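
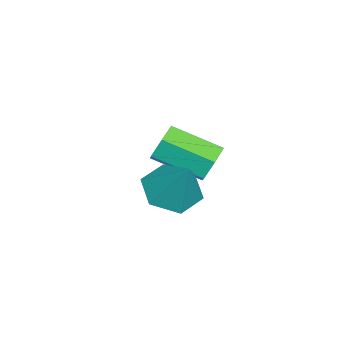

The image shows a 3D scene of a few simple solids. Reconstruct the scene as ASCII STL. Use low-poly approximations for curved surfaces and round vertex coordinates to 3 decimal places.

solid 
facet normal -0.431 -0.383 -0.817
outer loop
vertex 0.994 -1.345 -0.44
vertex 0.25 -1.768 0.151
vertex 0.127 -0.809 -0.234
endloop
endfacet
facet normal 0.503 0.857 -0.111
outer loop
vertex 0.994 -1.345 -0.44
vertex 0.127 -0.809 -0.234
vertex 1.01 -1.092 1.589
endloop
endfacet
facet normal -0.432 -0.383 -0.816
outer loop
vertex 0.127 -0.809 -0.234
vertex 0.25 -1.768 0.151
vertex -0.617 -1.231 0.358
endloop
endfacet
facet normal -0.292 0.913 0.283
outer loop
vertex 0.127 -0.809 -0.234
vertex -0.617 -1.231 0.358
vertex 1.01 -1.092 1.589
endloop
endfacet
facet normal -0.432 -0.383 -0.816
outer loop
vertex -0.617 -1.231 0.358
vertex 0.25 -1.768 0.151
vertex -0.494 -2.19 0.743
endloop
endfacet
facet normal -0.600 0.231 0.766
outer loop
vertex -0.617 -1.231 0.358
vertex -0.494 -2.19 0.743
vertex 1.01 -1.092 1.589
endloop
endfacet
facet normal -0.431 -0.384 -0.816
outer loop
vertex -0.494 -2.19 0.743
vertex 0.25 -1.768 0.151
vertex 0.373 -2.726 0.537
endloop
endfacet
facet normal -0.110 -0.507 0.855
outer loop
vertex -0.494 -2.19 0.743
vertex 0.373 -2.726 0.537
vertex 1.01 -1.092 1.589
endloop
endfacet
facet normal -0.431 -0.384 -0.816
outer loop
vertex 0.373 -2.726 0.537
vertex 0.25 -1.768 0.151
vertex 1.117 -2.304 -0.055
endloop
endfacet
facet normal 0.686 -0.564 0.460
outer loop
vertex 0.373 -2.726 0.537
vertex 1.117 -2.304 -0.055
vertex 1.01 -1.092 1.589
endloop
endfacet
facet normal -0.431 -0.383 -0.817
outer loop
vertex 1.117 -2.304 -0.055
vertex 0.25 -1.768 0.151
vertex 0.994 -1.345 -0.44
endloop
endfacet
facet normal 0.993 0.118 -0.023
outer loop
vertex 1.117 -2.304 -0.055
vertex 0.994 -1.345 -0.44
vertex 1.01 -1.092 1.589
endloop
endfacet
facet normal 0.071 0.914 -0.400
outer loop
vertex -2.667 -0.943 -0.328
vertex -3.292 -1.108 -0.815
vertex -3.423 -0.779 -0.087
endloop
endfacet
facet normal 0.353 0.352 0.867
outer loop
vertex -2.667 -0.943 -0.328
vertex -3.423 -0.779 -0.087
vertex -2.802 -2.707 0.443
endloop
endfacet
facet normal 0.352 0.352 0.867
outer loop
vertex -2.802 -2.707 0.443
vertex -3.423 -0.779 -0.087
vertex -3.558 -2.544 0.684
endloop
endfacet
facet normal -0.070 -0.914 0.399
outer loop
vertex -2.802 -2.707 0.443
vertex -3.558 -2.544 0.684
vertex -3.428 -2.872 -0.045
endloop
endfacet
facet normal 0.071 0.914 -0.400
outer loop
vertex -3.423 -0.779 -0.087
vertex -3.292 -1.108 -0.815
vertex -4.048 -0.944 -0.574
endloop
endfacet
facet normal -0.631 0.350 0.692
outer loop
vertex -3.423 -0.779 -0.087
vertex -4.048 -0.944 -0.574
vertex -3.558 -2.544 0.684
endloop
endfacet
facet normal -0.631 0.351 0.692
outer loop
vertex -3.558 -2.544 0.684
vertex -4.048 -0.944 -0.574
vertex -4.184 -2.709 0.197
endloop
endfacet
facet normal -0.069 -0.914 0.399
outer loop
vertex -3.558 -2.544 0.684
vertex -4.184 -2.709 0.197
vertex -3.428 -2.872 -0.045
endloop
endfacet
facet normal 0.071 0.914 -0.400
outer loop
vertex -4.048 -0.944 -0.574
vertex -3.292 -1.108 -0.815
vertex -3.918 -1.273 -1.303
endloop
endfacet
facet normal -0.985 -0.001 -0.175
outer loop
vertex -4.048 -0.944 -0.574
vertex -3.918 -1.273 -1.303
vertex -4.184 -2.709 0.197
endloop
endfacet
facet normal -0.984 -0.002 -0.176
outer loop
vertex -4.184 -2.709 0.197
vertex -3.918 -1.273 -1.303
vertex -4.053 -3.037 -0.532
endloop
endfacet
facet normal -0.069 -0.914 0.399
outer loop
vertex -4.184 -2.709 0.197
vertex -4.053 -3.037 -0.532
vertex -3.428 -2.872 -0.045
endloop
endfacet
facet normal 0.070 0.914 -0.399
outer loop
vertex -3.918 -1.273 -1.303
vertex -3.292 -1.108 -0.815
vertex -3.162 -1.436 -1.544
endloop
endfacet
facet normal -0.352 -0.352 -0.867
outer loop
vertex -3.918 -1.273 -1.303
vertex -3.162 -1.436 -1.544
vertex -4.053 -3.037 -0.532
endloop
endfacet
facet normal -0.353 -0.352 -0.867
outer loop
vertex -4.053 -3.037 -0.532
vertex -3.162 -1.436 -1.544
vertex -3.297 -3.201 -0.773
endloop
endfacet
facet normal -0.071 -0.914 0.400
outer loop
vertex -4.053 -3.037 -0.532
vertex -3.297 -3.201 -0.773
vertex -3.428 -2.872 -0.045
endloop
endfacet
facet normal 0.069 0.914 -0.399
outer loop
vertex -3.162 -1.436 -1.544
vertex -3.292 -1.108 -0.815
vertex -2.536 -1.271 -1.057
endloop
endfacet
facet normal 0.631 -0.351 -0.692
outer loop
vertex -3.162 -1.436 -1.544
vertex -2.536 -1.271 -1.057
vertex -3.297 -3.201 -0.773
endloop
endfacet
facet normal 0.631 -0.351 -0.692
outer loop
vertex -3.297 -3.201 -0.773
vertex -2.536 -1.271 -1.057
vertex -2.672 -3.036 -0.286
endloop
endfacet
facet normal -0.071 -0.914 0.400
outer loop
vertex -3.297 -3.201 -0.773
vertex -2.672 -3.036 -0.286
vertex -3.428 -2.872 -0.045
endloop
endfacet
facet normal 0.069 0.914 -0.399
outer loop
vertex -2.536 -1.271 -1.057
vertex -3.292 -1.108 -0.815
vertex -2.667 -0.943 -0.328
endloop
endfacet
facet normal 0.984 0.001 0.176
outer loop
vertex -2.536 -1.271 -1.057
vertex -2.667 -0.943 -0.328
vertex -2.672 -3.036 -0.286
endloop
endfacet
facet normal 0.985 0.001 0.175
outer loop
vertex -2.672 -3.036 -0.286
vertex -2.667 -0.943 -0.328
vertex -2.802 -2.707 0.443
endloop
endfacet
facet normal -0.071 -0.914 0.400
outer loop
vertex -2.672 -3.036 -0.286
vertex -2.802 -2.707 0.443
vertex -3.428 -2.872 -0.045
endloop
endfacet

endsolid


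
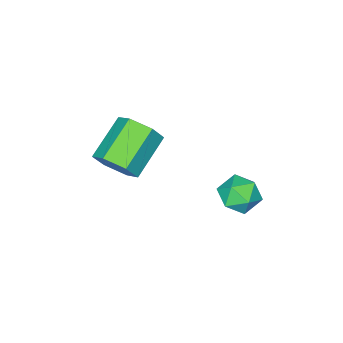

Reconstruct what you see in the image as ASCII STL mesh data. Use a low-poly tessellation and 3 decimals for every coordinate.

solid 
facet normal -0.738 -0.640 0.214
outer loop
vertex -3.745 3.511 -0.561
vertex -3.24 2.82 -0.885
vertex -3.185 3.052 -0.002
endloop
endfacet
facet normal -0.739 -0.090 0.667
outer loop
vertex -3.745 3.511 -0.561
vertex -3.185 3.052 -0.002
vertex -3.243 3.963 0.056
endloop
endfacet
facet normal -0.811 0.510 0.286
outer loop
vertex -3.745 3.511 -0.561
vertex -3.243 3.963 0.056
vertex -3.334 4.294 -0.792
endloop
endfacet
facet normal -0.854 0.329 -0.403
outer loop
vertex -3.745 3.511 -0.561
vertex -3.334 4.294 -0.792
vertex -3.332 3.588 -1.373
endloop
endfacet
facet normal -0.809 -0.381 -0.448
outer loop
vertex -3.745 3.511 -0.561
vertex -3.332 3.588 -1.373
vertex -3.24 2.82 -0.885
endloop
endfacet
facet normal -0.105 -0.070 0.992
outer loop
vertex -3.243 3.963 0.056
vertex -3.185 3.052 -0.002
vertex -2.428 3.552 0.113
endloop
endfacet
facet normal -0.102 -0.961 0.259
outer loop
vertex -3.185 3.052 -0.002
vertex -3.24 2.82 -0.885
vertex -2.426 2.846 -0.468
endloop
endfacet
facet normal -0.216 -0.542 -0.812
outer loop
vertex -3.24 2.82 -0.885
vertex -3.332 3.588 -1.373
vertex -2.517 3.177 -1.316
endloop
endfacet
facet normal -0.289 0.608 -0.740
outer loop
vertex -3.332 3.588 -1.373
vertex -3.334 4.294 -0.792
vertex -2.575 4.088 -1.258
endloop
endfacet
facet normal -0.221 0.900 0.375
outer loop
vertex -3.334 4.294 -0.792
vertex -3.243 3.963 0.056
vertex -2.52 4.32 -0.375
endloop
endfacet
facet normal 0.854 -0.329 0.403
outer loop
vertex -2.015 3.629 -0.699
vertex -2.428 3.552 0.113
vertex -2.426 2.846 -0.468
endloop
endfacet
facet normal 0.811 -0.510 -0.286
outer loop
vertex -2.015 3.629 -0.699
vertex -2.426 2.846 -0.468
vertex -2.517 3.177 -1.316
endloop
endfacet
facet normal 0.739 0.090 -0.667
outer loop
vertex -2.015 3.629 -0.699
vertex -2.517 3.177 -1.316
vertex -2.575 4.088 -1.258
endloop
endfacet
facet normal 0.738 0.640 -0.214
outer loop
vertex -2.015 3.629 -0.699
vertex -2.575 4.088 -1.258
vertex -2.52 4.32 -0.375
endloop
endfacet
facet normal 0.809 0.381 0.448
outer loop
vertex -2.015 3.629 -0.699
vertex -2.52 4.32 -0.375
vertex -2.428 3.552 0.113
endloop
endfacet
facet normal 0.289 -0.608 0.740
outer loop
vertex -2.426 2.846 -0.468
vertex -2.428 3.552 0.113
vertex -3.185 3.052 -0.002
endloop
endfacet
facet normal 0.221 -0.900 -0.375
outer loop
vertex -2.517 3.177 -1.316
vertex -2.426 2.846 -0.468
vertex -3.24 2.82 -0.885
endloop
endfacet
facet normal 0.105 0.070 -0.992
outer loop
vertex -2.575 4.088 -1.258
vertex -2.517 3.177 -1.316
vertex -3.332 3.588 -1.373
endloop
endfacet
facet normal 0.102 0.961 -0.259
outer loop
vertex -2.52 4.32 -0.375
vertex -2.575 4.088 -1.258
vertex -3.334 4.294 -0.792
endloop
endfacet
facet normal 0.216 0.542 0.812
outer loop
vertex -2.428 3.552 0.113
vertex -2.52 4.32 -0.375
vertex -3.243 3.963 0.056
endloop
endfacet
facet normal 0.842 0.140 -0.521
outer loop
vertex -0.211 -0.778 0.528
vertex -0.73 -0.689 -0.286
vertex -0.529 0.095 0.249
endloop
endfacet
facet normal 0.429 0.413 0.803
outer loop
vertex -0.211 -0.778 0.528
vertex -0.529 0.095 0.249
vertex -1.911 -1.06 1.581
endloop
endfacet
facet normal 0.428 0.414 0.803
outer loop
vertex -1.911 -1.06 1.581
vertex -0.529 0.095 0.249
vertex -2.229 -0.187 1.301
endloop
endfacet
facet normal -0.842 -0.140 0.521
outer loop
vertex -1.911 -1.06 1.581
vertex -2.229 -0.187 1.301
vertex -2.43 -0.971 0.766
endloop
endfacet
facet normal 0.843 0.139 -0.520
outer loop
vertex -0.529 0.095 0.249
vertex -0.73 -0.689 -0.286
vertex -1.047 0.184 -0.566
endloop
endfacet
facet normal -0.070 0.986 0.152
outer loop
vertex -0.529 0.095 0.249
vertex -1.047 0.184 -0.566
vertex -2.229 -0.187 1.301
endloop
endfacet
facet normal -0.069 0.986 0.152
outer loop
vertex -2.229 -0.187 1.301
vertex -1.047 0.184 -0.566
vertex -2.748 -0.098 0.487
endloop
endfacet
facet normal -0.842 -0.140 0.521
outer loop
vertex -2.229 -0.187 1.301
vertex -2.748 -0.098 0.487
vertex -2.43 -0.971 0.766
endloop
endfacet
facet normal 0.842 0.139 -0.521
outer loop
vertex -1.047 0.184 -0.566
vertex -0.73 -0.689 -0.286
vertex -1.249 -0.6 -1.101
endloop
endfacet
facet normal -0.498 0.573 -0.651
outer loop
vertex -1.047 0.184 -0.566
vertex -1.249 -0.6 -1.101
vertex -2.748 -0.098 0.487
endloop
endfacet
facet normal -0.498 0.572 -0.651
outer loop
vertex -2.748 -0.098 0.487
vertex -1.249 -0.6 -1.101
vertex -2.949 -0.882 -0.048
endloop
endfacet
facet normal -0.842 -0.140 0.521
outer loop
vertex -2.748 -0.098 0.487
vertex -2.949 -0.882 -0.048
vertex -2.43 -0.971 0.766
endloop
endfacet
facet normal 0.842 0.140 -0.521
outer loop
vertex -1.249 -0.6 -1.101
vertex -0.73 -0.689 -0.286
vertex -0.931 -1.473 -0.821
endloop
endfacet
facet normal -0.429 -0.414 -0.803
outer loop
vertex -1.249 -0.6 -1.101
vertex -0.931 -1.473 -0.821
vertex -2.949 -0.882 -0.048
endloop
endfacet
facet normal -0.429 -0.413 -0.804
outer loop
vertex -2.949 -0.882 -0.048
vertex -0.931 -1.473 -0.821
vertex -2.631 -1.755 0.231
endloop
endfacet
facet normal -0.842 -0.140 0.521
outer loop
vertex -2.949 -0.882 -0.048
vertex -2.631 -1.755 0.231
vertex -2.43 -0.971 0.766
endloop
endfacet
facet normal 0.842 0.140 -0.521
outer loop
vertex -0.931 -1.473 -0.821
vertex -0.73 -0.689 -0.286
vertex -0.412 -1.562 -0.007
endloop
endfacet
facet normal 0.069 -0.986 -0.152
outer loop
vertex -0.931 -1.473 -0.821
vertex -0.412 -1.562 -0.007
vertex -2.631 -1.755 0.231
endloop
endfacet
facet normal 0.069 -0.986 -0.152
outer loop
vertex -2.631 -1.755 0.231
vertex -0.412 -1.562 -0.007
vertex -2.113 -1.844 1.046
endloop
endfacet
facet normal -0.843 -0.139 0.520
outer loop
vertex -2.631 -1.755 0.231
vertex -2.113 -1.844 1.046
vertex -2.43 -0.971 0.766
endloop
endfacet
facet normal 0.842 0.140 -0.521
outer loop
vertex -0.412 -1.562 -0.007
vertex -0.73 -0.689 -0.286
vertex -0.211 -0.778 0.528
endloop
endfacet
facet normal 0.498 -0.572 0.651
outer loop
vertex -0.412 -1.562 -0.007
vertex -0.211 -0.778 0.528
vertex -2.113 -1.844 1.046
endloop
endfacet
facet normal 0.498 -0.573 0.651
outer loop
vertex -2.113 -1.844 1.046
vertex -0.211 -0.778 0.528
vertex -1.911 -1.06 1.581
endloop
endfacet
facet normal -0.842 -0.139 0.521
outer loop
vertex -2.113 -1.844 1.046
vertex -1.911 -1.06 1.581
vertex -2.43 -0.971 0.766
endloop
endfacet

endsolid


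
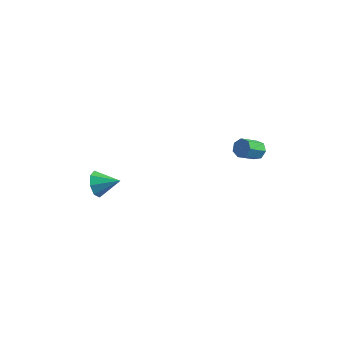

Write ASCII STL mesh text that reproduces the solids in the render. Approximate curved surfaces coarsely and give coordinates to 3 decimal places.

solid 
facet normal 0.381 0.702 -0.601
outer loop
vertex 3.444 1.203 1.265
vertex 3.214 0.993 0.874
vertex 3.044 1.349 1.182
endloop
endfacet
facet normal 0.068 0.627 0.776
outer loop
vertex 3.444 1.203 1.265
vertex 3.044 1.349 1.182
vertex 3.016 0.416 1.938
endloop
endfacet
facet normal 0.066 0.627 0.776
outer loop
vertex 3.016 0.416 1.938
vertex 3.044 1.349 1.182
vertex 2.616 0.562 1.854
endloop
endfacet
facet normal -0.383 -0.703 0.599
outer loop
vertex 3.016 0.416 1.938
vertex 2.616 0.562 1.854
vertex 2.786 0.207 1.546
endloop
endfacet
facet normal 0.383 0.702 -0.600
outer loop
vertex 3.044 1.349 1.182
vertex 3.214 0.993 0.874
vertex 2.772 1.227 0.866
endloop
endfacet
facet normal -0.680 0.654 0.333
outer loop
vertex 3.044 1.349 1.182
vertex 2.772 1.227 0.866
vertex 2.616 0.562 1.854
endloop
endfacet
facet normal -0.679 0.654 0.333
outer loop
vertex 2.616 0.562 1.854
vertex 2.772 1.227 0.866
vertex 2.344 0.44 1.539
endloop
endfacet
facet normal -0.380 -0.703 0.601
outer loop
vertex 2.616 0.562 1.854
vertex 2.344 0.44 1.539
vertex 2.786 0.207 1.546
endloop
endfacet
facet normal 0.383 0.703 -0.600
outer loop
vertex 2.772 1.227 0.866
vertex 3.214 0.993 0.874
vertex 2.833 0.93 0.557
endloop
endfacet
facet normal -0.913 0.188 -0.361
outer loop
vertex 2.772 1.227 0.866
vertex 2.833 0.93 0.557
vertex 2.344 0.44 1.539
endloop
endfacet
facet normal -0.913 0.189 -0.361
outer loop
vertex 2.344 0.44 1.539
vertex 2.833 0.93 0.557
vertex 2.405 0.143 1.229
endloop
endfacet
facet normal -0.381 -0.704 0.600
outer loop
vertex 2.344 0.44 1.539
vertex 2.405 0.143 1.229
vertex 2.786 0.207 1.546
endloop
endfacet
facet normal 0.383 0.702 -0.600
outer loop
vertex 2.833 0.93 0.557
vertex 3.214 0.993 0.874
vertex 3.18 0.68 0.486
endloop
endfacet
facet normal -0.461 -0.418 -0.783
outer loop
vertex 2.833 0.93 0.557
vertex 3.18 0.68 0.486
vertex 2.405 0.143 1.229
endloop
endfacet
facet normal -0.460 -0.419 -0.783
outer loop
vertex 2.405 0.143 1.229
vertex 3.18 0.68 0.486
vertex 2.753 -0.107 1.158
endloop
endfacet
facet normal -0.382 -0.702 0.601
outer loop
vertex 2.405 0.143 1.229
vertex 2.753 -0.107 1.158
vertex 2.786 0.207 1.546
endloop
endfacet
facet normal 0.382 0.703 -0.600
outer loop
vertex 3.18 0.68 0.486
vertex 3.214 0.993 0.874
vertex 3.553 0.666 0.707
endloop
endfacet
facet normal 0.339 -0.710 -0.617
outer loop
vertex 3.18 0.68 0.486
vertex 3.553 0.666 0.707
vertex 2.753 -0.107 1.158
endloop
endfacet
facet normal 0.340 -0.711 -0.616
outer loop
vertex 2.753 -0.107 1.158
vertex 3.553 0.666 0.707
vertex 3.126 -0.12 1.379
endloop
endfacet
facet normal -0.381 -0.703 0.601
outer loop
vertex 2.753 -0.107 1.158
vertex 3.126 -0.12 1.379
vertex 2.786 0.207 1.546
endloop
endfacet
facet normal 0.381 0.702 -0.601
outer loop
vertex 3.553 0.666 0.707
vertex 3.214 0.993 0.874
vertex 3.671 0.899 1.054
endloop
endfacet
facet normal 0.884 -0.468 0.014
outer loop
vertex 3.553 0.666 0.707
vertex 3.671 0.899 1.054
vertex 3.126 -0.12 1.379
endloop
endfacet
facet normal 0.884 -0.468 0.015
outer loop
vertex 3.126 -0.12 1.379
vertex 3.671 0.899 1.054
vertex 3.243 0.112 1.726
endloop
endfacet
facet normal -0.382 -0.703 0.599
outer loop
vertex 3.126 -0.12 1.379
vertex 3.243 0.112 1.726
vertex 2.786 0.207 1.546
endloop
endfacet
facet normal 0.381 0.702 -0.601
outer loop
vertex 3.671 0.899 1.054
vertex 3.214 0.993 0.874
vertex 3.444 1.203 1.265
endloop
endfacet
facet normal 0.762 0.128 0.635
outer loop
vertex 3.671 0.899 1.054
vertex 3.444 1.203 1.265
vertex 3.243 0.112 1.726
endloop
endfacet
facet normal 0.763 0.127 0.634
outer loop
vertex 3.243 0.112 1.726
vertex 3.444 1.203 1.265
vertex 3.016 0.416 1.938
endloop
endfacet
facet normal -0.382 -0.703 0.599
outer loop
vertex 3.243 0.112 1.726
vertex 3.016 0.416 1.938
vertex 2.786 0.207 1.546
endloop
endfacet
facet normal -0.899 -0.198 -0.389
outer loop
vertex -3.18 -1.892 -2.572
vertex -3.491 -1.506 -2.05
vertex -3.238 -1.361 -2.708
endloop
endfacet
facet normal 0.811 -0.061 -0.582
outer loop
vertex -3.18 -1.892 -2.572
vertex -3.238 -1.361 -2.708
vertex -2.429 -1.274 -1.59
endloop
endfacet
facet normal -0.900 -0.196 -0.389
outer loop
vertex -3.238 -1.361 -2.708
vertex -3.491 -1.506 -2.05
vertex -3.443 -0.915 -2.458
endloop
endfacet
facet normal 0.639 0.578 -0.507
outer loop
vertex -3.238 -1.361 -2.708
vertex -3.443 -0.915 -2.458
vertex -2.429 -1.274 -1.59
endloop
endfacet
facet normal -0.900 -0.196 -0.390
outer loop
vertex -3.443 -0.915 -2.458
vertex -3.491 -1.506 -2.05
vertex -3.677 -0.815 -1.969
endloop
endfacet
facet normal 0.351 0.936 -0.023
outer loop
vertex -3.443 -0.915 -2.458
vertex -3.677 -0.815 -1.969
vertex -2.429 -1.274 -1.59
endloop
endfacet
facet normal -0.900 -0.197 -0.388
outer loop
vertex -3.677 -0.815 -1.969
vertex -3.491 -1.506 -2.05
vertex -3.801 -1.12 -1.527
endloop
endfacet
facet normal 0.117 0.802 0.586
outer loop
vertex -3.677 -0.815 -1.969
vertex -3.801 -1.12 -1.527
vertex -2.429 -1.274 -1.59
endloop
endfacet
facet normal -0.900 -0.196 -0.389
outer loop
vertex -3.801 -1.12 -1.527
vertex -3.491 -1.506 -2.05
vertex -3.744 -1.651 -1.392
endloop
endfacet
facet normal 0.073 0.253 0.965
outer loop
vertex -3.801 -1.12 -1.527
vertex -3.744 -1.651 -1.392
vertex -2.429 -1.274 -1.59
endloop
endfacet
facet normal -0.899 -0.198 -0.389
outer loop
vertex -3.744 -1.651 -1.392
vertex -3.491 -1.506 -2.05
vertex -3.538 -2.097 -1.641
endloop
endfacet
facet normal 0.244 -0.384 0.890
outer loop
vertex -3.744 -1.651 -1.392
vertex -3.538 -2.097 -1.641
vertex -2.429 -1.274 -1.59
endloop
endfacet
facet normal -0.900 -0.197 -0.388
outer loop
vertex -3.538 -2.097 -1.641
vertex -3.491 -1.506 -2.05
vertex -3.305 -2.197 -2.131
endloop
endfacet
facet normal 0.533 -0.743 0.405
outer loop
vertex -3.538 -2.097 -1.641
vertex -3.305 -2.197 -2.131
vertex -2.429 -1.274 -1.59
endloop
endfacet
facet normal -0.899 -0.196 -0.391
outer loop
vertex -3.305 -2.197 -2.131
vertex -3.491 -1.506 -2.05
vertex -3.18 -1.892 -2.572
endloop
endfacet
facet normal 0.767 -0.609 -0.204
outer loop
vertex -3.305 -2.197 -2.131
vertex -3.18 -1.892 -2.572
vertex -2.429 -1.274 -1.59
endloop
endfacet

endsolid


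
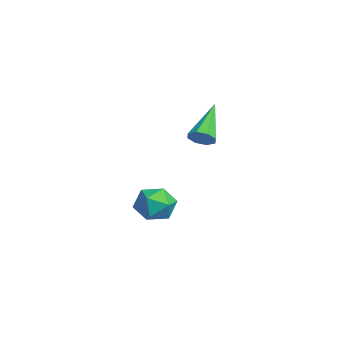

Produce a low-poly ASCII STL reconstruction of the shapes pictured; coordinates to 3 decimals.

solid 
facet normal -0.606 0.790 -0.094
outer loop
vertex 0.204 2.553 -3.319
vertex -0.061 2.467 -2.337
vertex 0.736 3.047 -2.602
endloop
endfacet
facet normal -0.051 0.840 -0.541
outer loop
vertex 0.204 2.553 -3.319
vertex 0.736 3.047 -2.602
vertex 1.222 2.582 -3.37
endloop
endfacet
facet normal -0.056 0.263 -0.963
outer loop
vertex 0.204 2.553 -3.319
vertex 1.222 2.582 -3.37
vertex 0.726 1.716 -3.578
endloop
endfacet
facet normal -0.613 -0.142 -0.777
outer loop
vertex 0.204 2.553 -3.319
vertex 0.726 1.716 -3.578
vertex -0.067 1.645 -2.94
endloop
endfacet
facet normal -0.953 0.184 -0.241
outer loop
vertex 0.204 2.553 -3.319
vertex -0.067 1.645 -2.94
vertex -0.061 2.467 -2.337
endloop
endfacet
facet normal 0.547 0.823 -0.152
outer loop
vertex 1.222 2.582 -3.37
vertex 0.736 3.047 -2.602
vertex 1.587 2.515 -2.42
endloop
endfacet
facet normal -0.351 0.742 0.571
outer loop
vertex 0.736 3.047 -2.602
vertex -0.061 2.467 -2.337
vertex 0.794 2.444 -1.782
endloop
endfacet
facet normal -0.912 -0.238 0.334
outer loop
vertex -0.061 2.467 -2.337
vertex -0.067 1.645 -2.94
vertex 0.298 1.578 -1.99
endloop
endfacet
facet normal -0.362 -0.763 -0.535
outer loop
vertex -0.067 1.645 -2.94
vertex 0.726 1.716 -3.578
vertex 0.784 1.113 -2.758
endloop
endfacet
facet normal 0.539 -0.108 -0.835
outer loop
vertex 0.726 1.716 -3.578
vertex 1.222 2.582 -3.37
vertex 1.581 1.693 -3.023
endloop
endfacet
facet normal 0.613 0.142 0.777
outer loop
vertex 1.316 1.607 -2.041
vertex 1.587 2.515 -2.42
vertex 0.794 2.444 -1.782
endloop
endfacet
facet normal 0.056 -0.263 0.963
outer loop
vertex 1.316 1.607 -2.041
vertex 0.794 2.444 -1.782
vertex 0.298 1.578 -1.99
endloop
endfacet
facet normal 0.051 -0.840 0.541
outer loop
vertex 1.316 1.607 -2.041
vertex 0.298 1.578 -1.99
vertex 0.784 1.113 -2.758
endloop
endfacet
facet normal 0.606 -0.790 0.094
outer loop
vertex 1.316 1.607 -2.041
vertex 0.784 1.113 -2.758
vertex 1.581 1.693 -3.023
endloop
endfacet
facet normal 0.953 -0.184 0.241
outer loop
vertex 1.316 1.607 -2.041
vertex 1.581 1.693 -3.023
vertex 1.587 2.515 -2.42
endloop
endfacet
facet normal 0.362 0.763 0.535
outer loop
vertex 0.794 2.444 -1.782
vertex 1.587 2.515 -2.42
vertex 0.736 3.047 -2.602
endloop
endfacet
facet normal -0.539 0.108 0.835
outer loop
vertex 0.298 1.578 -1.99
vertex 0.794 2.444 -1.782
vertex -0.061 2.467 -2.337
endloop
endfacet
facet normal -0.547 -0.823 0.152
outer loop
vertex 0.784 1.113 -2.758
vertex 0.298 1.578 -1.99
vertex -0.067 1.645 -2.94
endloop
endfacet
facet normal 0.351 -0.742 -0.571
outer loop
vertex 1.581 1.693 -3.023
vertex 0.784 1.113 -2.758
vertex 0.726 1.716 -3.578
endloop
endfacet
facet normal 0.912 0.238 -0.334
outer loop
vertex 1.587 2.515 -2.42
vertex 1.581 1.693 -3.023
vertex 1.222 2.582 -3.37
endloop
endfacet
facet normal 0.673 -0.410 -0.615
outer loop
vertex 3.626 3.212 2.518
vertex 3.348 3.492 2.027
vertex 3.809 3.649 2.427
endloop
endfacet
facet normal 0.440 0.003 0.898
outer loop
vertex 3.626 3.212 2.518
vertex 3.809 3.649 2.427
vertex 1.872 4.388 3.373
endloop
endfacet
facet normal 0.674 -0.408 -0.616
outer loop
vertex 3.809 3.649 2.427
vertex 3.348 3.492 2.027
vertex 3.721 3.994 2.102
endloop
endfacet
facet normal 0.519 0.653 0.552
outer loop
vertex 3.809 3.649 2.427
vertex 3.721 3.994 2.102
vertex 1.872 4.388 3.373
endloop
endfacet
facet normal 0.675 -0.409 -0.614
outer loop
vertex 3.721 3.994 2.102
vertex 3.348 3.492 2.027
vertex 3.415 4.045 1.732
endloop
endfacet
facet normal 0.193 0.981 -0.024
outer loop
vertex 3.721 3.994 2.102
vertex 3.415 4.045 1.732
vertex 1.872 4.388 3.373
endloop
endfacet
facet normal 0.674 -0.410 -0.615
outer loop
vertex 3.415 4.045 1.732
vertex 3.348 3.492 2.027
vertex 3.07 3.772 1.536
endloop
endfacet
facet normal -0.349 0.796 -0.495
outer loop
vertex 3.415 4.045 1.732
vertex 3.07 3.772 1.536
vertex 1.872 4.388 3.373
endloop
endfacet
facet normal 0.675 -0.408 -0.615
outer loop
vertex 3.07 3.772 1.536
vertex 3.348 3.492 2.027
vertex 2.888 3.335 1.626
endloop
endfacet
facet normal -0.786 0.207 -0.582
outer loop
vertex 3.07 3.772 1.536
vertex 2.888 3.335 1.626
vertex 1.872 4.388 3.373
endloop
endfacet
facet normal 0.675 -0.410 -0.614
outer loop
vertex 2.888 3.335 1.626
vertex 3.348 3.492 2.027
vertex 2.975 2.99 1.952
endloop
endfacet
facet normal -0.865 -0.442 -0.237
outer loop
vertex 2.888 3.335 1.626
vertex 2.975 2.99 1.952
vertex 1.872 4.388 3.373
endloop
endfacet
facet normal 0.674 -0.409 -0.615
outer loop
vertex 2.975 2.99 1.952
vertex 3.348 3.492 2.027
vertex 3.281 2.939 2.321
endloop
endfacet
facet normal -0.539 -0.771 0.340
outer loop
vertex 2.975 2.99 1.952
vertex 3.281 2.939 2.321
vertex 1.872 4.388 3.373
endloop
endfacet
facet normal 0.674 -0.409 -0.615
outer loop
vertex 3.281 2.939 2.321
vertex 3.348 3.492 2.027
vertex 3.626 3.212 2.518
endloop
endfacet
facet normal 0.002 -0.586 0.810
outer loop
vertex 3.281 2.939 2.321
vertex 3.626 3.212 2.518
vertex 1.872 4.388 3.373
endloop
endfacet

endsolid


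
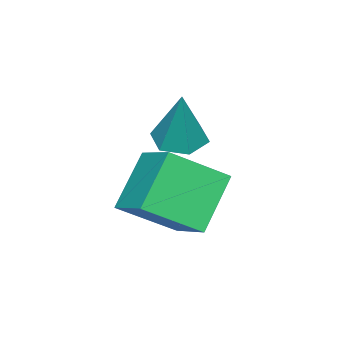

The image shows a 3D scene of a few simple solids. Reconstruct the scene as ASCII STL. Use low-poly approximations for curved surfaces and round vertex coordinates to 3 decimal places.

solid 
facet normal -0.288 -0.204 -0.936
outer loop
vertex -2.974 1.765 0.383
vertex -3.493 1.146 0.678
vertex -3.787 1.949 0.593
endloop
endfacet
facet normal 0.238 0.969 0.073
outer loop
vertex -2.974 1.765 0.383
vertex -3.787 1.949 0.593
vertex -2.887 1.574 2.642
endloop
endfacet
facet normal -0.288 -0.204 -0.936
outer loop
vertex -3.787 1.949 0.593
vertex -3.493 1.146 0.678
vertex -4.306 1.329 0.888
endloop
endfacet
facet normal -0.605 0.693 0.392
outer loop
vertex -3.787 1.949 0.593
vertex -4.306 1.329 0.888
vertex -2.887 1.574 2.642
endloop
endfacet
facet normal -0.288 -0.205 -0.936
outer loop
vertex -4.306 1.329 0.888
vertex -3.493 1.146 0.678
vertex -4.011 0.526 0.973
endloop
endfacet
facet normal -0.746 -0.207 0.633
outer loop
vertex -4.306 1.329 0.888
vertex -4.011 0.526 0.973
vertex -2.887 1.574 2.642
endloop
endfacet
facet normal -0.289 -0.204 -0.935
outer loop
vertex -4.011 0.526 0.973
vertex -3.493 1.146 0.678
vertex -3.198 0.342 0.762
endloop
endfacet
facet normal -0.045 -0.832 0.553
outer loop
vertex -4.011 0.526 0.973
vertex -3.198 0.342 0.762
vertex -2.887 1.574 2.642
endloop
endfacet
facet normal -0.289 -0.204 -0.936
outer loop
vertex -3.198 0.342 0.762
vertex -3.493 1.146 0.678
vertex -2.679 0.962 0.467
endloop
endfacet
facet normal 0.797 -0.557 0.233
outer loop
vertex -3.198 0.342 0.762
vertex -2.679 0.962 0.467
vertex -2.887 1.574 2.642
endloop
endfacet
facet normal -0.289 -0.204 -0.935
outer loop
vertex -2.679 0.962 0.467
vertex -3.493 1.146 0.678
vertex -2.974 1.765 0.383
endloop
endfacet
facet normal 0.939 0.344 -0.007
outer loop
vertex -2.679 0.962 0.467
vertex -2.974 1.765 0.383
vertex -2.887 1.574 2.642
endloop
endfacet
facet normal -0.458 -0.788 -0.412
outer loop
vertex -0.504 0.858 -0.853
vertex -1.915 0.878 0.675
vertex -1.689 2.127 -1.963
endloop
endfacet
facet normal 0.678 -0.010 -0.735
outer loop
vertex -0.925 3.442 -1.275
vertex -0.504 0.858 -0.853
vertex -1.689 2.127 -1.963
endloop
endfacet
facet normal -0.457 -0.788 -0.412
outer loop
vertex -1.689 2.127 -1.963
vertex -1.915 0.878 0.675
vertex -3.1 2.146 -0.435
endloop
endfacet
facet normal -0.575 0.616 -0.539
outer loop
vertex -3.1 2.146 -0.435
vertex -0.925 3.442 -1.275
vertex -1.689 2.127 -1.963
endloop
endfacet
facet normal 0.575 -0.616 0.539
outer loop
vertex -0.504 0.858 -0.853
vertex -1.151 2.193 1.363
vertex -1.915 0.878 0.675
endloop
endfacet
facet normal 0.678 -0.010 -0.735
outer loop
vertex 0.26 2.174 -0.165
vertex -0.504 0.858 -0.853
vertex -0.925 3.442 -1.275
endloop
endfacet
facet normal 0.575 -0.616 0.539
outer loop
vertex 0.26 2.174 -0.165
vertex -1.151 2.193 1.363
vertex -0.504 0.858 -0.853
endloop
endfacet
facet normal -0.678 0.010 0.735
outer loop
vertex -1.915 0.878 0.675
vertex -1.151 2.193 1.363
vertex -3.1 2.146 -0.435
endloop
endfacet
facet normal -0.575 0.616 -0.539
outer loop
vertex -2.336 3.462 0.253
vertex -0.925 3.442 -1.275
vertex -3.1 2.146 -0.435
endloop
endfacet
facet normal -0.678 0.010 0.735
outer loop
vertex -3.1 2.146 -0.435
vertex -1.151 2.193 1.363
vertex -2.336 3.462 0.253
endloop
endfacet
facet normal 0.457 0.788 0.412
outer loop
vertex -2.336 3.462 0.253
vertex 0.26 2.174 -0.165
vertex -0.925 3.442 -1.275
endloop
endfacet
facet normal 0.457 0.788 0.412
outer loop
vertex -1.151 2.193 1.363
vertex 0.26 2.174 -0.165
vertex -2.336 3.462 0.253
endloop
endfacet

endsolid


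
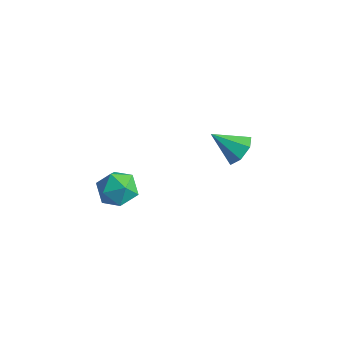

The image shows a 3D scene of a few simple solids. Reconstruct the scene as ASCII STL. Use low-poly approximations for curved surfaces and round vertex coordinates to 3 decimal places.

solid 
facet normal 0.679 0.401 -0.615
outer loop
vertex -0.348 3.256 -1.519
vertex -0.966 3.937 -1.757
vertex -0.328 3.936 -1.053
endloop
endfacet
facet normal 0.367 -0.533 0.762
outer loop
vertex -0.348 3.256 -1.519
vertex -0.328 3.936 -1.053
vertex -2.174 3.223 -0.663
endloop
endfacet
facet normal 0.679 0.401 -0.615
outer loop
vertex -0.328 3.936 -1.053
vertex -0.966 3.937 -1.757
vertex -0.788 4.617 -1.117
endloop
endfacet
facet normal 0.135 0.183 0.974
outer loop
vertex -0.328 3.936 -1.053
vertex -0.788 4.617 -1.117
vertex -2.174 3.223 -0.663
endloop
endfacet
facet normal 0.679 0.401 -0.615
outer loop
vertex -0.788 4.617 -1.117
vertex -0.966 3.937 -1.757
vertex -1.382 4.786 -1.663
endloop
endfacet
facet normal -0.420 0.630 0.653
outer loop
vertex -0.788 4.617 -1.117
vertex -1.382 4.786 -1.663
vertex -2.174 3.223 -0.663
endloop
endfacet
facet normal 0.679 0.401 -0.615
outer loop
vertex -1.382 4.786 -1.663
vertex -0.966 3.937 -1.757
vertex -1.663 4.316 -2.28
endloop
endfacet
facet normal -0.880 0.472 0.041
outer loop
vertex -1.382 4.786 -1.663
vertex -1.663 4.316 -2.28
vertex -2.174 3.223 -0.663
endloop
endfacet
facet normal 0.679 0.402 -0.614
outer loop
vertex -1.663 4.316 -2.28
vertex -0.966 3.937 -1.757
vertex -1.418 3.561 -2.503
endloop
endfacet
facet normal -0.899 -0.173 -0.401
outer loop
vertex -1.663 4.316 -2.28
vertex -1.418 3.561 -2.503
vertex -2.174 3.223 -0.663
endloop
endfacet
facet normal 0.680 0.401 -0.614
outer loop
vertex -1.418 3.561 -2.503
vertex -0.966 3.937 -1.757
vertex -0.833 3.089 -2.164
endloop
endfacet
facet normal -0.463 -0.818 -0.341
outer loop
vertex -1.418 3.561 -2.503
vertex -0.833 3.089 -2.164
vertex -2.174 3.223 -0.663
endloop
endfacet
facet normal 0.679 0.401 -0.615
outer loop
vertex -0.833 3.089 -2.164
vertex -0.966 3.937 -1.757
vertex -0.348 3.256 -1.519
endloop
endfacet
facet normal 0.101 -0.979 0.178
outer loop
vertex -0.833 3.089 -2.164
vertex -0.348 3.256 -1.519
vertex -2.174 3.223 -0.663
endloop
endfacet
facet normal -0.354 0.578 0.735
outer loop
vertex -4.133 -1.59 -1.124
vertex -3.724 -2.291 -0.376
vertex -3.107 -1.451 -0.74
endloop
endfacet
facet normal -0.191 0.968 0.160
outer loop
vertex -4.133 -1.59 -1.124
vertex -3.107 -1.451 -0.74
vertex -3.317 -1.315 -1.815
endloop
endfacet
facet normal -0.573 0.721 -0.389
outer loop
vertex -4.133 -1.59 -1.124
vertex -3.317 -1.315 -1.815
vertex -4.064 -2.07 -2.115
endloop
endfacet
facet normal -0.972 0.178 -0.154
outer loop
vertex -4.133 -1.59 -1.124
vertex -4.064 -2.07 -2.115
vertex -4.316 -2.674 -1.225
endloop
endfacet
facet normal -0.836 0.091 0.542
outer loop
vertex -4.133 -1.59 -1.124
vertex -4.316 -2.674 -1.225
vertex -3.724 -2.291 -0.376
endloop
endfacet
facet normal 0.500 0.866 0.012
outer loop
vertex -3.317 -1.315 -1.815
vertex -3.107 -1.451 -0.74
vertex -2.404 -1.846 -1.495
endloop
endfacet
facet normal 0.237 0.234 0.943
outer loop
vertex -3.107 -1.451 -0.74
vertex -3.724 -2.291 -0.376
vertex -2.656 -2.45 -0.605
endloop
endfacet
facet normal -0.544 -0.555 0.629
outer loop
vertex -3.724 -2.291 -0.376
vertex -4.316 -2.674 -1.225
vertex -3.403 -3.205 -0.905
endloop
endfacet
facet normal -0.764 -0.412 -0.496
outer loop
vertex -4.316 -2.674 -1.225
vertex -4.064 -2.07 -2.115
vertex -3.613 -3.069 -1.98
endloop
endfacet
facet normal -0.119 0.466 -0.877
outer loop
vertex -4.064 -2.07 -2.115
vertex -3.317 -1.315 -1.815
vertex -2.996 -2.229 -2.344
endloop
endfacet
facet normal 0.972 -0.178 0.154
outer loop
vertex -2.587 -2.93 -1.596
vertex -2.404 -1.846 -1.495
vertex -2.656 -2.45 -0.605
endloop
endfacet
facet normal 0.573 -0.721 0.389
outer loop
vertex -2.587 -2.93 -1.596
vertex -2.656 -2.45 -0.605
vertex -3.403 -3.205 -0.905
endloop
endfacet
facet normal 0.191 -0.968 -0.160
outer loop
vertex -2.587 -2.93 -1.596
vertex -3.403 -3.205 -0.905
vertex -3.613 -3.069 -1.98
endloop
endfacet
facet normal 0.354 -0.578 -0.735
outer loop
vertex -2.587 -2.93 -1.596
vertex -3.613 -3.069 -1.98
vertex -2.996 -2.229 -2.344
endloop
endfacet
facet normal 0.836 -0.091 -0.542
outer loop
vertex -2.587 -2.93 -1.596
vertex -2.996 -2.229 -2.344
vertex -2.404 -1.846 -1.495
endloop
endfacet
facet normal 0.764 0.412 0.496
outer loop
vertex -2.656 -2.45 -0.605
vertex -2.404 -1.846 -1.495
vertex -3.107 -1.451 -0.74
endloop
endfacet
facet normal 0.119 -0.466 0.877
outer loop
vertex -3.403 -3.205 -0.905
vertex -2.656 -2.45 -0.605
vertex -3.724 -2.291 -0.376
endloop
endfacet
facet normal -0.500 -0.866 -0.012
outer loop
vertex -3.613 -3.069 -1.98
vertex -3.403 -3.205 -0.905
vertex -4.316 -2.674 -1.225
endloop
endfacet
facet normal -0.237 -0.234 -0.943
outer loop
vertex -2.996 -2.229 -2.344
vertex -3.613 -3.069 -1.98
vertex -4.064 -2.07 -2.115
endloop
endfacet
facet normal 0.544 0.555 -0.629
outer loop
vertex -2.404 -1.846 -1.495
vertex -2.996 -2.229 -2.344
vertex -3.317 -1.315 -1.815
endloop
endfacet

endsolid


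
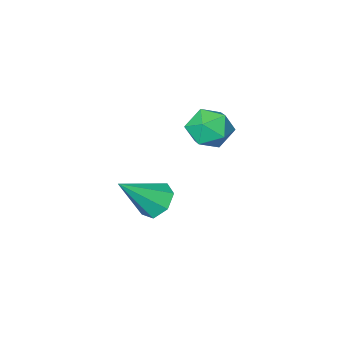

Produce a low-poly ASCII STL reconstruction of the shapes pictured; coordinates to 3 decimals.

solid 
facet normal -0.731 0.146 -0.666
outer loop
vertex 0.15 -1.821 -4.308
vertex -0.386 -1.656 -3.683
vertex 0.105 -1.122 -4.105
endloop
endfacet
facet normal 0.897 0.175 -0.405
outer loop
vertex 0.15 -1.821 -4.308
vertex 0.105 -1.122 -4.105
vertex 1.046 -1.944 -2.377
endloop
endfacet
facet normal -0.732 0.146 -0.666
outer loop
vertex 0.105 -1.122 -4.105
vertex -0.386 -1.656 -3.683
vertex -0.31 -0.826 -3.584
endloop
endfacet
facet normal 0.614 0.788 0.041
outer loop
vertex 0.105 -1.122 -4.105
vertex -0.31 -0.826 -3.584
vertex 1.046 -1.944 -2.377
endloop
endfacet
facet normal -0.731 0.146 -0.667
outer loop
vertex -0.31 -0.826 -3.584
vertex -0.386 -1.656 -3.683
vertex -0.783 -1.155 -3.138
endloop
endfacet
facet normal 0.066 0.768 0.637
outer loop
vertex -0.31 -0.826 -3.584
vertex -0.783 -1.155 -3.138
vertex 1.046 -1.944 -2.377
endloop
endfacet
facet normal -0.731 0.146 -0.667
outer loop
vertex -0.783 -1.155 -3.138
vertex -0.386 -1.656 -3.683
vertex -0.957 -1.862 -3.102
endloop
endfacet
facet normal -0.333 0.129 0.934
outer loop
vertex -0.783 -1.155 -3.138
vertex -0.957 -1.862 -3.102
vertex 1.046 -1.944 -2.377
endloop
endfacet
facet normal -0.731 0.147 -0.666
outer loop
vertex -0.957 -1.862 -3.102
vertex -0.386 -1.656 -3.683
vertex -0.702 -2.414 -3.504
endloop
endfacet
facet normal -0.283 -0.647 0.708
outer loop
vertex -0.957 -1.862 -3.102
vertex -0.702 -2.414 -3.504
vertex 1.046 -1.944 -2.377
endloop
endfacet
facet normal -0.730 0.147 -0.667
outer loop
vertex -0.702 -2.414 -3.504
vertex -0.386 -1.656 -3.683
vertex -0.209 -2.396 -4.04
endloop
endfacet
facet normal 0.178 -0.975 0.131
outer loop
vertex -0.702 -2.414 -3.504
vertex -0.209 -2.396 -4.04
vertex 1.046 -1.944 -2.377
endloop
endfacet
facet normal -0.731 0.146 -0.666
outer loop
vertex -0.209 -2.396 -4.04
vertex -0.386 -1.656 -3.683
vertex 0.15 -1.821 -4.308
endloop
endfacet
facet normal 0.704 -0.610 -0.365
outer loop
vertex -0.209 -2.396 -4.04
vertex 0.15 -1.821 -4.308
vertex 1.046 -1.944 -2.377
endloop
endfacet
facet normal 0.087 0.762 0.641
outer loop
vertex -1.44 0.969 0.805
vertex -1.827 0.447 1.478
vertex -0.899 0.442 1.358
endloop
endfacet
facet normal 0.605 0.781 0.152
outer loop
vertex -1.44 0.969 0.805
vertex -0.899 0.442 1.358
vertex -0.726 0.487 0.44
endloop
endfacet
facet normal 0.300 0.817 -0.493
outer loop
vertex -1.44 0.969 0.805
vertex -0.726 0.487 0.44
vertex -1.547 0.518 -0.008
endloop
endfacet
facet normal -0.407 0.820 -0.402
outer loop
vertex -1.44 0.969 0.805
vertex -1.547 0.518 -0.008
vertex -2.228 0.494 0.633
endloop
endfacet
facet normal -0.540 0.787 0.300
outer loop
vertex -1.44 0.969 0.805
vertex -2.228 0.494 0.633
vertex -1.827 0.447 1.478
endloop
endfacet
facet normal 0.967 0.167 0.190
outer loop
vertex -0.726 0.487 0.44
vertex -0.899 0.442 1.358
vertex -0.672 -0.334 0.887
endloop
endfacet
facet normal 0.128 0.136 0.982
outer loop
vertex -0.899 0.442 1.358
vertex -1.827 0.447 1.478
vertex -1.353 -0.358 1.528
endloop
endfacet
facet normal -0.886 0.176 0.430
outer loop
vertex -1.827 0.447 1.478
vertex -2.228 0.494 0.633
vertex -2.174 -0.327 1.08
endloop
endfacet
facet normal -0.671 0.231 -0.704
outer loop
vertex -2.228 0.494 0.633
vertex -1.547 0.518 -0.008
vertex -2.001 -0.282 0.162
endloop
endfacet
facet normal 0.473 0.226 -0.852
outer loop
vertex -1.547 0.518 -0.008
vertex -0.726 0.487 0.44
vertex -1.073 -0.287 0.042
endloop
endfacet
facet normal 0.407 -0.820 0.402
outer loop
vertex -1.46 -0.809 0.715
vertex -0.672 -0.334 0.887
vertex -1.353 -0.358 1.528
endloop
endfacet
facet normal -0.300 -0.817 0.493
outer loop
vertex -1.46 -0.809 0.715
vertex -1.353 -0.358 1.528
vertex -2.174 -0.327 1.08
endloop
endfacet
facet normal -0.605 -0.781 -0.152
outer loop
vertex -1.46 -0.809 0.715
vertex -2.174 -0.327 1.08
vertex -2.001 -0.282 0.162
endloop
endfacet
facet normal -0.087 -0.762 -0.641
outer loop
vertex -1.46 -0.809 0.715
vertex -2.001 -0.282 0.162
vertex -1.073 -0.287 0.042
endloop
endfacet
facet normal 0.540 -0.787 -0.300
outer loop
vertex -1.46 -0.809 0.715
vertex -1.073 -0.287 0.042
vertex -0.672 -0.334 0.887
endloop
endfacet
facet normal 0.671 -0.231 0.704
outer loop
vertex -1.353 -0.358 1.528
vertex -0.672 -0.334 0.887
vertex -0.899 0.442 1.358
endloop
endfacet
facet normal -0.473 -0.226 0.852
outer loop
vertex -2.174 -0.327 1.08
vertex -1.353 -0.358 1.528
vertex -1.827 0.447 1.478
endloop
endfacet
facet normal -0.967 -0.167 -0.190
outer loop
vertex -2.001 -0.282 0.162
vertex -2.174 -0.327 1.08
vertex -2.228 0.494 0.633
endloop
endfacet
facet normal -0.128 -0.136 -0.982
outer loop
vertex -1.073 -0.287 0.042
vertex -2.001 -0.282 0.162
vertex -1.547 0.518 -0.008
endloop
endfacet
facet normal 0.886 -0.176 -0.430
outer loop
vertex -0.672 -0.334 0.887
vertex -1.073 -0.287 0.042
vertex -0.726 0.487 0.44
endloop
endfacet

endsolid


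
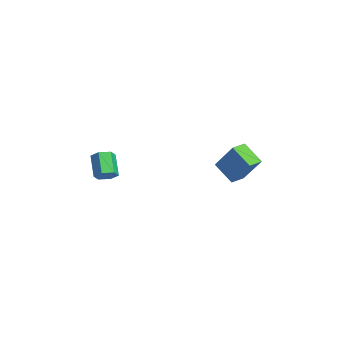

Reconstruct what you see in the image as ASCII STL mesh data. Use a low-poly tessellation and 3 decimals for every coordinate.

solid 
facet normal -0.563 -0.302 -0.769
outer loop
vertex 2.484 2.581 0.617
vertex 2.032 3.311 0.661
vertex 3.402 3.205 -0.3
endloop
endfacet
facet normal 0.526 -0.849 -0.051
outer loop
vertex 4.528 3.809 1.239
vertex 2.484 2.581 0.617
vertex 3.402 3.205 -0.3
endloop
endfacet
facet normal -0.563 -0.302 -0.769
outer loop
vertex 3.402 3.205 -0.3
vertex 2.032 3.311 0.661
vertex 2.95 3.936 -0.256
endloop
endfacet
facet normal 0.638 0.433 -0.637
outer loop
vertex 2.95 3.936 -0.256
vertex 4.528 3.809 1.239
vertex 3.402 3.205 -0.3
endloop
endfacet
facet normal -0.638 -0.433 0.637
outer loop
vertex 2.484 2.581 0.617
vertex 3.158 3.915 2.2
vertex 2.032 3.311 0.661
endloop
endfacet
facet normal 0.526 -0.849 -0.052
outer loop
vertex 3.61 3.184 2.156
vertex 2.484 2.581 0.617
vertex 4.528 3.809 1.239
endloop
endfacet
facet normal -0.638 -0.433 0.637
outer loop
vertex 3.61 3.184 2.156
vertex 3.158 3.915 2.2
vertex 2.484 2.581 0.617
endloop
endfacet
facet normal -0.526 0.849 0.052
outer loop
vertex 2.032 3.311 0.661
vertex 3.158 3.915 2.2
vertex 2.95 3.936 -0.256
endloop
endfacet
facet normal 0.638 0.433 -0.637
outer loop
vertex 4.076 4.539 1.283
vertex 4.528 3.809 1.239
vertex 2.95 3.936 -0.256
endloop
endfacet
facet normal -0.526 0.849 0.052
outer loop
vertex 2.95 3.936 -0.256
vertex 3.158 3.915 2.2
vertex 4.076 4.539 1.283
endloop
endfacet
facet normal 0.563 0.302 0.769
outer loop
vertex 4.076 4.539 1.283
vertex 3.61 3.184 2.156
vertex 4.528 3.809 1.239
endloop
endfacet
facet normal 0.563 0.302 0.769
outer loop
vertex 3.158 3.915 2.2
vertex 3.61 3.184 2.156
vertex 4.076 4.539 1.283
endloop
endfacet
facet normal 0.685 -0.024 -0.728
outer loop
vertex 3.675 -3.372 1.055
vertex 3.283 -3.077 0.677
vertex 3.673 -2.752 1.033
endloop
endfacet
facet normal 0.729 0.027 0.684
outer loop
vertex 3.675 -3.372 1.055
vertex 3.673 -2.752 1.033
vertex 2.709 -3.339 2.082
endloop
endfacet
facet normal 0.729 0.027 0.684
outer loop
vertex 2.709 -3.339 2.082
vertex 3.673 -2.752 1.033
vertex 2.707 -2.719 2.06
endloop
endfacet
facet normal -0.686 0.024 0.728
outer loop
vertex 2.709 -3.339 2.082
vertex 2.707 -2.719 2.06
vertex 2.317 -3.043 1.703
endloop
endfacet
facet normal 0.685 -0.024 -0.728
outer loop
vertex 3.673 -2.752 1.033
vertex 3.283 -3.077 0.677
vertex 3.281 -2.457 0.655
endloop
endfacet
facet normal 0.361 0.879 0.311
outer loop
vertex 3.673 -2.752 1.033
vertex 3.281 -2.457 0.655
vertex 2.707 -2.719 2.06
endloop
endfacet
facet normal 0.361 0.879 0.311
outer loop
vertex 2.707 -2.719 2.06
vertex 3.281 -2.457 0.655
vertex 2.315 -2.424 1.681
endloop
endfacet
facet normal -0.686 0.024 0.728
outer loop
vertex 2.707 -2.719 2.06
vertex 2.315 -2.424 1.681
vertex 2.317 -3.043 1.703
endloop
endfacet
facet normal 0.686 -0.024 -0.728
outer loop
vertex 3.281 -2.457 0.655
vertex 3.283 -3.077 0.677
vertex 2.891 -2.781 0.298
endloop
endfacet
facet normal -0.367 0.852 -0.373
outer loop
vertex 3.281 -2.457 0.655
vertex 2.891 -2.781 0.298
vertex 2.315 -2.424 1.681
endloop
endfacet
facet normal -0.367 0.852 -0.373
outer loop
vertex 2.315 -2.424 1.681
vertex 2.891 -2.781 0.298
vertex 1.925 -2.748 1.325
endloop
endfacet
facet normal -0.685 0.024 0.728
outer loop
vertex 2.315 -2.424 1.681
vertex 1.925 -2.748 1.325
vertex 2.317 -3.043 1.703
endloop
endfacet
facet normal 0.686 -0.024 -0.728
outer loop
vertex 2.891 -2.781 0.298
vertex 3.283 -3.077 0.677
vertex 2.893 -3.401 0.32
endloop
endfacet
facet normal -0.729 -0.027 -0.684
outer loop
vertex 2.891 -2.781 0.298
vertex 2.893 -3.401 0.32
vertex 1.925 -2.748 1.325
endloop
endfacet
facet normal -0.729 -0.027 -0.684
outer loop
vertex 1.925 -2.748 1.325
vertex 2.893 -3.401 0.32
vertex 1.927 -3.368 1.347
endloop
endfacet
facet normal -0.685 0.024 0.728
outer loop
vertex 1.925 -2.748 1.325
vertex 1.927 -3.368 1.347
vertex 2.317 -3.043 1.703
endloop
endfacet
facet normal 0.686 -0.024 -0.728
outer loop
vertex 2.893 -3.401 0.32
vertex 3.283 -3.077 0.677
vertex 3.285 -3.696 0.699
endloop
endfacet
facet normal -0.361 -0.879 -0.311
outer loop
vertex 2.893 -3.401 0.32
vertex 3.285 -3.696 0.699
vertex 1.927 -3.368 1.347
endloop
endfacet
facet normal -0.361 -0.879 -0.312
outer loop
vertex 1.927 -3.368 1.347
vertex 3.285 -3.696 0.699
vertex 2.319 -3.663 1.725
endloop
endfacet
facet normal -0.685 0.024 0.728
outer loop
vertex 1.927 -3.368 1.347
vertex 2.319 -3.663 1.725
vertex 2.317 -3.043 1.703
endloop
endfacet
facet normal 0.685 -0.024 -0.728
outer loop
vertex 3.285 -3.696 0.699
vertex 3.283 -3.077 0.677
vertex 3.675 -3.372 1.055
endloop
endfacet
facet normal 0.367 -0.852 0.373
outer loop
vertex 3.285 -3.696 0.699
vertex 3.675 -3.372 1.055
vertex 2.319 -3.663 1.725
endloop
endfacet
facet normal 0.367 -0.852 0.373
outer loop
vertex 2.319 -3.663 1.725
vertex 3.675 -3.372 1.055
vertex 2.709 -3.339 2.082
endloop
endfacet
facet normal -0.686 0.024 0.728
outer loop
vertex 2.319 -3.663 1.725
vertex 2.709 -3.339 2.082
vertex 2.317 -3.043 1.703
endloop
endfacet

endsolid


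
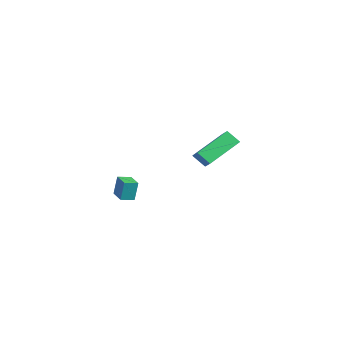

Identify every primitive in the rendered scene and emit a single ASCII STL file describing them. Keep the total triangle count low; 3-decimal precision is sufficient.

solid 
facet normal -0.848 -0.017 -0.529
outer loop
vertex 3.542 1.767 3.334
vertex 2.85 3.557 4.388
vertex 3.941 2.308 2.677
endloop
endfacet
facet normal 0.317 -0.818 -0.481
outer loop
vertex 4.67 2.323 3.132
vertex 3.542 1.767 3.334
vertex 3.941 2.308 2.677
endloop
endfacet
facet normal -0.849 -0.017 -0.528
outer loop
vertex 3.941 2.308 2.677
vertex 2.85 3.557 4.388
vertex 3.248 4.098 3.731
endloop
endfacet
facet normal 0.424 0.576 -0.699
outer loop
vertex 3.248 4.098 3.731
vertex 4.67 2.323 3.132
vertex 3.941 2.308 2.677
endloop
endfacet
facet normal -0.424 -0.576 0.699
outer loop
vertex 3.542 1.767 3.334
vertex 3.579 3.572 4.843
vertex 2.85 3.557 4.388
endloop
endfacet
facet normal 0.317 -0.817 -0.481
outer loop
vertex 4.272 1.782 3.789
vertex 3.542 1.767 3.334
vertex 4.67 2.323 3.132
endloop
endfacet
facet normal -0.424 -0.576 0.699
outer loop
vertex 4.272 1.782 3.789
vertex 3.579 3.572 4.843
vertex 3.542 1.767 3.334
endloop
endfacet
facet normal -0.317 0.817 0.481
outer loop
vertex 2.85 3.557 4.388
vertex 3.579 3.572 4.843
vertex 3.248 4.098 3.731
endloop
endfacet
facet normal 0.424 0.576 -0.699
outer loop
vertex 3.978 4.113 4.186
vertex 4.67 2.323 3.132
vertex 3.248 4.098 3.731
endloop
endfacet
facet normal -0.317 0.818 0.481
outer loop
vertex 3.248 4.098 3.731
vertex 3.579 3.572 4.843
vertex 3.978 4.113 4.186
endloop
endfacet
facet normal 0.849 0.017 0.528
outer loop
vertex 3.978 4.113 4.186
vertex 4.272 1.782 3.789
vertex 4.67 2.323 3.132
endloop
endfacet
facet normal 0.848 0.017 0.529
outer loop
vertex 3.579 3.572 4.843
vertex 4.272 1.782 3.789
vertex 3.978 4.113 4.186
endloop
endfacet
facet normal -0.997 -0.067 0.037
outer loop
vertex -3.914 -0.107 -0.697
vertex -3.972 0.68 -0.83
vertex -3.945 -0.316 -1.929
endloop
endfacet
facet normal 0.072 -0.984 0.165
outer loop
vertex -2.808 -0.24 -1.97
vertex -3.914 -0.107 -0.697
vertex -3.945 -0.316 -1.929
endloop
endfacet
facet normal -0.997 -0.066 0.036
outer loop
vertex -3.945 -0.316 -1.929
vertex -3.972 0.68 -0.83
vertex -4.002 0.471 -2.062
endloop
endfacet
facet normal -0.024 -0.168 -0.985
outer loop
vertex -4.002 0.471 -2.062
vertex -2.808 -0.24 -1.97
vertex -3.945 -0.316 -1.929
endloop
endfacet
facet normal 0.024 0.168 0.985
outer loop
vertex -3.914 -0.107 -0.697
vertex -2.835 0.756 -0.871
vertex -3.972 0.68 -0.83
endloop
endfacet
facet normal 0.072 -0.984 0.165
outer loop
vertex -2.778 -0.031 -0.738
vertex -3.914 -0.107 -0.697
vertex -2.808 -0.24 -1.97
endloop
endfacet
facet normal 0.024 0.168 0.985
outer loop
vertex -2.778 -0.031 -0.738
vertex -2.835 0.756 -0.871
vertex -3.914 -0.107 -0.697
endloop
endfacet
facet normal -0.072 0.984 -0.165
outer loop
vertex -3.972 0.68 -0.83
vertex -2.835 0.756 -0.871
vertex -4.002 0.471 -2.062
endloop
endfacet
facet normal -0.024 -0.168 -0.985
outer loop
vertex -2.866 0.547 -2.103
vertex -2.808 -0.24 -1.97
vertex -4.002 0.471 -2.062
endloop
endfacet
facet normal -0.072 0.984 -0.165
outer loop
vertex -4.002 0.471 -2.062
vertex -2.835 0.756 -0.871
vertex -2.866 0.547 -2.103
endloop
endfacet
facet normal 0.997 0.067 -0.036
outer loop
vertex -2.866 0.547 -2.103
vertex -2.778 -0.031 -0.738
vertex -2.808 -0.24 -1.97
endloop
endfacet
facet normal 0.997 0.066 -0.036
outer loop
vertex -2.835 0.756 -0.871
vertex -2.778 -0.031 -0.738
vertex -2.866 0.547 -2.103
endloop
endfacet

endsolid


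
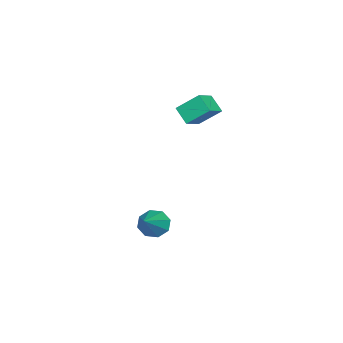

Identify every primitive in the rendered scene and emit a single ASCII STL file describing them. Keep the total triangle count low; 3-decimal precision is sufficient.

solid 
facet normal -0.821 -0.053 -0.569
outer loop
vertex 0.395 0.063 -4.58
vertex 0.061 -0.219 -4.072
vertex 0.165 0.41 -4.281
endloop
endfacet
facet normal 0.601 0.712 -0.363
outer loop
vertex 0.395 0.063 -4.58
vertex 0.165 0.41 -4.281
vertex 1.539 -0.121 -3.048
endloop
endfacet
facet normal -0.821 -0.053 -0.569
outer loop
vertex 0.165 0.41 -4.281
vertex 0.061 -0.219 -4.072
vertex -0.126 0.388 -3.859
endloop
endfacet
facet normal 0.202 0.961 0.189
outer loop
vertex 0.165 0.41 -4.281
vertex -0.126 0.388 -3.859
vertex 1.539 -0.121 -3.048
endloop
endfacet
facet normal -0.821 -0.054 -0.568
outer loop
vertex -0.126 0.388 -3.859
vertex 0.061 -0.219 -4.072
vertex -0.307 0.011 -3.562
endloop
endfacet
facet normal -0.158 0.657 0.737
outer loop
vertex -0.126 0.388 -3.859
vertex -0.307 0.011 -3.562
vertex 1.539 -0.121 -3.048
endloop
endfacet
facet normal -0.821 -0.054 -0.568
outer loop
vertex -0.307 0.011 -3.562
vertex 0.061 -0.219 -4.072
vertex -0.272 -0.5 -3.564
endloop
endfacet
facet normal -0.270 -0.022 0.963
outer loop
vertex -0.307 0.011 -3.562
vertex -0.272 -0.5 -3.564
vertex 1.539 -0.121 -3.048
endloop
endfacet
facet normal -0.821 -0.054 -0.568
outer loop
vertex -0.272 -0.5 -3.564
vertex 0.061 -0.219 -4.072
vertex -0.042 -0.847 -3.863
endloop
endfacet
facet normal -0.067 -0.677 0.733
outer loop
vertex -0.272 -0.5 -3.564
vertex -0.042 -0.847 -3.863
vertex 1.539 -0.121 -3.048
endloop
endfacet
facet normal -0.821 -0.055 -0.569
outer loop
vertex -0.042 -0.847 -3.863
vertex 0.061 -0.219 -4.072
vertex 0.249 -0.825 -4.285
endloop
endfacet
facet normal 0.332 -0.926 0.181
outer loop
vertex -0.042 -0.847 -3.863
vertex 0.249 -0.825 -4.285
vertex 1.539 -0.121 -3.048
endloop
endfacet
facet normal -0.820 -0.054 -0.569
outer loop
vertex 0.249 -0.825 -4.285
vertex 0.061 -0.219 -4.072
vertex 0.43 -0.448 -4.582
endloop
endfacet
facet normal 0.692 -0.622 -0.368
outer loop
vertex 0.249 -0.825 -4.285
vertex 0.43 -0.448 -4.582
vertex 1.539 -0.121 -3.048
endloop
endfacet
facet normal -0.820 -0.054 -0.569
outer loop
vertex 0.43 -0.448 -4.582
vertex 0.061 -0.219 -4.072
vertex 0.395 0.063 -4.58
endloop
endfacet
facet normal 0.803 0.057 -0.593
outer loop
vertex 0.43 -0.448 -4.582
vertex 0.395 0.063 -4.58
vertex 1.539 -0.121 -3.048
endloop
endfacet
facet normal -0.454 -0.628 0.633
outer loop
vertex -2.383 -0.136 1.049
vertex -2.532 0.754 1.825
vertex -3.292 0.087 0.618
endloop
endfacet
facet normal 0.126 -0.748 -0.652
outer loop
vertex -2.888 0.646 0.055
vertex -2.383 -0.136 1.049
vertex -3.292 0.087 0.618
endloop
endfacet
facet normal -0.454 -0.627 0.633
outer loop
vertex -3.292 0.087 0.618
vertex -2.532 0.754 1.825
vertex -3.441 0.978 1.394
endloop
endfacet
facet normal -0.882 0.217 -0.418
outer loop
vertex -3.441 0.978 1.394
vertex -2.888 0.646 0.055
vertex -3.292 0.087 0.618
endloop
endfacet
facet normal 0.882 -0.217 0.418
outer loop
vertex -2.383 -0.136 1.049
vertex -2.128 1.313 1.262
vertex -2.532 0.754 1.825
endloop
endfacet
facet normal 0.125 -0.748 -0.652
outer loop
vertex -1.979 0.422 0.486
vertex -2.383 -0.136 1.049
vertex -2.888 0.646 0.055
endloop
endfacet
facet normal 0.882 -0.217 0.418
outer loop
vertex -1.979 0.422 0.486
vertex -2.128 1.313 1.262
vertex -2.383 -0.136 1.049
endloop
endfacet
facet normal -0.125 0.747 0.652
outer loop
vertex -2.532 0.754 1.825
vertex -2.128 1.313 1.262
vertex -3.441 0.978 1.394
endloop
endfacet
facet normal -0.882 0.217 -0.418
outer loop
vertex -3.037 1.536 0.831
vertex -2.888 0.646 0.055
vertex -3.441 0.978 1.394
endloop
endfacet
facet normal -0.125 0.748 0.652
outer loop
vertex -3.441 0.978 1.394
vertex -2.128 1.313 1.262
vertex -3.037 1.536 0.831
endloop
endfacet
facet normal 0.454 0.627 -0.632
outer loop
vertex -3.037 1.536 0.831
vertex -1.979 0.422 0.486
vertex -2.888 0.646 0.055
endloop
endfacet
facet normal 0.454 0.627 -0.633
outer loop
vertex -2.128 1.313 1.262
vertex -1.979 0.422 0.486
vertex -3.037 1.536 0.831
endloop
endfacet

endsolid


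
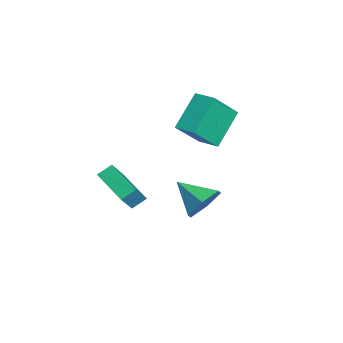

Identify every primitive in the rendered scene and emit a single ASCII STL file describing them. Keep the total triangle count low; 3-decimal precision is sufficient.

solid 
facet normal -0.770 -0.630 -0.097
outer loop
vertex -4.421 1.381 4.691
vertex -5.247 2.622 3.183
vertex -3.331 0.28 3.187
endloop
endfacet
facet normal 0.390 -0.585 0.711
outer loop
vertex -2.453 0.998 3.297
vertex -4.421 1.381 4.691
vertex -3.331 0.28 3.187
endloop
endfacet
facet normal -0.770 -0.630 -0.097
outer loop
vertex -3.331 0.28 3.187
vertex -5.247 2.622 3.183
vertex -4.156 1.52 1.679
endloop
endfacet
facet normal 0.505 -0.511 -0.696
outer loop
vertex -4.156 1.52 1.679
vertex -2.453 0.998 3.297
vertex -3.331 0.28 3.187
endloop
endfacet
facet normal -0.505 0.510 0.696
outer loop
vertex -4.421 1.381 4.691
vertex -4.369 3.34 3.293
vertex -5.247 2.622 3.183
endloop
endfacet
facet normal 0.390 -0.585 0.711
outer loop
vertex -3.544 2.1 4.801
vertex -4.421 1.381 4.691
vertex -2.453 0.998 3.297
endloop
endfacet
facet normal -0.505 0.510 0.696
outer loop
vertex -3.544 2.1 4.801
vertex -4.369 3.34 3.293
vertex -4.421 1.381 4.691
endloop
endfacet
facet normal -0.389 0.585 -0.711
outer loop
vertex -5.247 2.622 3.183
vertex -4.369 3.34 3.293
vertex -4.156 1.52 1.679
endloop
endfacet
facet normal 0.505 -0.510 -0.696
outer loop
vertex -3.279 2.239 1.789
vertex -2.453 0.998 3.297
vertex -4.156 1.52 1.679
endloop
endfacet
facet normal -0.390 0.585 -0.711
outer loop
vertex -4.156 1.52 1.679
vertex -4.369 3.34 3.293
vertex -3.279 2.239 1.789
endloop
endfacet
facet normal 0.770 0.630 0.097
outer loop
vertex -3.279 2.239 1.789
vertex -3.544 2.1 4.801
vertex -2.453 0.998 3.297
endloop
endfacet
facet normal 0.770 0.630 0.097
outer loop
vertex -4.369 3.34 3.293
vertex -3.544 2.1 4.801
vertex -3.279 2.239 1.789
endloop
endfacet
facet normal 0.608 0.612 -0.506
outer loop
vertex 2.121 0.585 1.728
vertex 1.327 0.83 1.07
vertex 1.482 1.402 1.948
endloop
endfacet
facet normal 0.166 -0.133 0.977
outer loop
vertex 2.121 0.585 1.728
vertex 1.482 1.402 1.948
vertex 0.293 -0.21 1.93
endloop
endfacet
facet normal 0.608 0.612 -0.506
outer loop
vertex 1.482 1.402 1.948
vertex 1.327 0.83 1.07
vertex 0.688 1.647 1.29
endloop
endfacet
facet normal -0.520 0.375 0.767
outer loop
vertex 1.482 1.402 1.948
vertex 0.688 1.647 1.29
vertex 0.293 -0.21 1.93
endloop
endfacet
facet normal 0.608 0.612 -0.506
outer loop
vertex 0.688 1.647 1.29
vertex 1.327 0.83 1.07
vertex 0.533 1.075 0.412
endloop
endfacet
facet normal -0.975 0.218 0.030
outer loop
vertex 0.688 1.647 1.29
vertex 0.533 1.075 0.412
vertex 0.293 -0.21 1.93
endloop
endfacet
facet normal 0.608 0.612 -0.506
outer loop
vertex 0.533 1.075 0.412
vertex 1.327 0.83 1.07
vertex 1.171 0.258 0.191
endloop
endfacet
facet normal -0.744 -0.447 -0.496
outer loop
vertex 0.533 1.075 0.412
vertex 1.171 0.258 0.191
vertex 0.293 -0.21 1.93
endloop
endfacet
facet normal 0.608 0.612 -0.506
outer loop
vertex 1.171 0.258 0.191
vertex 1.327 0.83 1.07
vertex 1.965 0.013 0.849
endloop
endfacet
facet normal -0.058 -0.956 -0.286
outer loop
vertex 1.171 0.258 0.191
vertex 1.965 0.013 0.849
vertex 0.293 -0.21 1.93
endloop
endfacet
facet normal 0.608 0.612 -0.506
outer loop
vertex 1.965 0.013 0.849
vertex 1.327 0.83 1.07
vertex 2.121 0.585 1.728
endloop
endfacet
facet normal 0.398 -0.800 0.450
outer loop
vertex 1.965 0.013 0.849
vertex 2.121 0.585 1.728
vertex 0.293 -0.21 1.93
endloop
endfacet
facet normal -0.499 0.398 -0.770
outer loop
vertex -4.16 -2.674 -0.724
vertex -4.331 -1.976 -0.252
vertex -2.448 -1.806 -1.386
endloop
endfacet
facet normal 0.199 -0.812 -0.549
outer loop
vertex -1.749 -2.364 -0.308
vertex -4.16 -2.674 -0.724
vertex -2.448 -1.806 -1.386
endloop
endfacet
facet normal -0.499 0.399 -0.769
outer loop
vertex -2.448 -1.806 -1.386
vertex -4.331 -1.976 -0.252
vertex -2.619 -1.108 -0.913
endloop
endfacet
facet normal 0.843 0.427 -0.326
outer loop
vertex -2.619 -1.108 -0.913
vertex -1.749 -2.364 -0.308
vertex -2.448 -1.806 -1.386
endloop
endfacet
facet normal -0.843 -0.427 0.326
outer loop
vertex -4.16 -2.674 -0.724
vertex -3.632 -2.534 0.826
vertex -4.331 -1.976 -0.252
endloop
endfacet
facet normal 0.199 -0.811 -0.550
outer loop
vertex -3.461 -3.232 0.353
vertex -4.16 -2.674 -0.724
vertex -1.749 -2.364 -0.308
endloop
endfacet
facet normal -0.843 -0.427 0.326
outer loop
vertex -3.461 -3.232 0.353
vertex -3.632 -2.534 0.826
vertex -4.16 -2.674 -0.724
endloop
endfacet
facet normal -0.199 0.811 0.549
outer loop
vertex -4.331 -1.976 -0.252
vertex -3.632 -2.534 0.826
vertex -2.619 -1.108 -0.913
endloop
endfacet
facet normal 0.843 0.427 -0.326
outer loop
vertex -1.92 -1.666 0.164
vertex -1.749 -2.364 -0.308
vertex -2.619 -1.108 -0.913
endloop
endfacet
facet normal -0.199 0.811 0.550
outer loop
vertex -2.619 -1.108 -0.913
vertex -3.632 -2.534 0.826
vertex -1.92 -1.666 0.164
endloop
endfacet
facet normal 0.499 -0.398 0.770
outer loop
vertex -1.92 -1.666 0.164
vertex -3.461 -3.232 0.353
vertex -1.749 -2.364 -0.308
endloop
endfacet
facet normal 0.500 -0.399 0.769
outer loop
vertex -3.632 -2.534 0.826
vertex -3.461 -3.232 0.353
vertex -1.92 -1.666 0.164
endloop
endfacet

endsolid


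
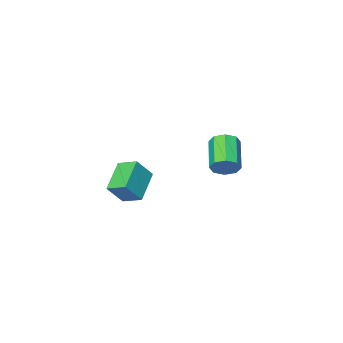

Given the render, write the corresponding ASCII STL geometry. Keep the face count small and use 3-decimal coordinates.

solid 
facet normal 0.493 0.756 -0.430
outer loop
vertex -2.414 0.032 2.72
vertex -2.906 0.105 2.285
vertex -2.769 0.355 2.881
endloop
endfacet
facet normal 0.515 0.145 0.845
outer loop
vertex -2.414 0.032 2.72
vertex -2.769 0.355 2.881
vertex -3.202 -1.178 3.409
endloop
endfacet
facet normal 0.516 0.145 0.844
outer loop
vertex -3.202 -1.178 3.409
vertex -2.769 0.355 2.881
vertex -3.556 -0.856 3.57
endloop
endfacet
facet normal -0.492 -0.756 0.431
outer loop
vertex -3.202 -1.178 3.409
vertex -3.556 -0.856 3.57
vertex -3.694 -1.105 2.975
endloop
endfacet
facet normal 0.493 0.756 -0.430
outer loop
vertex -2.769 0.355 2.881
vertex -2.906 0.105 2.285
vertex -3.203 0.531 2.693
endloop
endfacet
facet normal -0.132 0.554 0.822
outer loop
vertex -2.769 0.355 2.881
vertex -3.203 0.531 2.693
vertex -3.556 -0.856 3.57
endloop
endfacet
facet normal -0.131 0.553 0.822
outer loop
vertex -3.556 -0.856 3.57
vertex -3.203 0.531 2.693
vertex -3.991 -0.68 3.382
endloop
endfacet
facet normal -0.492 -0.756 0.431
outer loop
vertex -3.556 -0.856 3.57
vertex -3.991 -0.68 3.382
vertex -3.694 -1.105 2.975
endloop
endfacet
facet normal 0.491 0.756 -0.432
outer loop
vertex -3.203 0.531 2.693
vertex -2.906 0.105 2.285
vertex -3.464 0.457 2.267
endloop
endfacet
facet normal -0.701 0.638 0.319
outer loop
vertex -3.203 0.531 2.693
vertex -3.464 0.457 2.267
vertex -3.991 -0.68 3.382
endloop
endfacet
facet normal -0.700 0.638 0.320
outer loop
vertex -3.991 -0.68 3.382
vertex -3.464 0.457 2.267
vertex -4.252 -0.753 2.956
endloop
endfacet
facet normal -0.492 -0.756 0.431
outer loop
vertex -3.991 -0.68 3.382
vertex -4.252 -0.753 2.956
vertex -3.694 -1.105 2.975
endloop
endfacet
facet normal 0.492 0.757 -0.430
outer loop
vertex -3.464 0.457 2.267
vertex -2.906 0.105 2.285
vertex -3.398 0.178 1.851
endloop
endfacet
facet normal -0.861 0.349 -0.371
outer loop
vertex -3.464 0.457 2.267
vertex -3.398 0.178 1.851
vertex -4.252 -0.753 2.956
endloop
endfacet
facet normal -0.861 0.349 -0.371
outer loop
vertex -4.252 -0.753 2.956
vertex -3.398 0.178 1.851
vertex -4.186 -1.032 2.54
endloop
endfacet
facet normal -0.492 -0.757 0.430
outer loop
vertex -4.252 -0.753 2.956
vertex -4.186 -1.032 2.54
vertex -3.694 -1.105 2.975
endloop
endfacet
facet normal 0.492 0.756 -0.431
outer loop
vertex -3.398 0.178 1.851
vertex -2.906 0.105 2.285
vertex -3.044 -0.144 1.69
endloop
endfacet
facet normal -0.516 -0.145 -0.844
outer loop
vertex -3.398 0.178 1.851
vertex -3.044 -0.144 1.69
vertex -4.186 -1.032 2.54
endloop
endfacet
facet normal -0.515 -0.146 -0.844
outer loop
vertex -4.186 -1.032 2.54
vertex -3.044 -0.144 1.69
vertex -3.831 -1.355 2.379
endloop
endfacet
facet normal -0.493 -0.756 0.430
outer loop
vertex -4.186 -1.032 2.54
vertex -3.831 -1.355 2.379
vertex -3.694 -1.105 2.975
endloop
endfacet
facet normal 0.492 0.756 -0.431
outer loop
vertex -3.044 -0.144 1.69
vertex -2.906 0.105 2.285
vertex -2.609 -0.32 1.878
endloop
endfacet
facet normal 0.132 -0.553 -0.822
outer loop
vertex -3.044 -0.144 1.69
vertex -2.609 -0.32 1.878
vertex -3.831 -1.355 2.379
endloop
endfacet
facet normal 0.132 -0.554 -0.822
outer loop
vertex -3.831 -1.355 2.379
vertex -2.609 -0.32 1.878
vertex -3.397 -1.531 2.567
endloop
endfacet
facet normal -0.493 -0.756 0.430
outer loop
vertex -3.831 -1.355 2.379
vertex -3.397 -1.531 2.567
vertex -3.694 -1.105 2.975
endloop
endfacet
facet normal 0.492 0.756 -0.431
outer loop
vertex -2.609 -0.32 1.878
vertex -2.906 0.105 2.285
vertex -2.348 -0.247 2.304
endloop
endfacet
facet normal 0.701 -0.638 -0.320
outer loop
vertex -2.609 -0.32 1.878
vertex -2.348 -0.247 2.304
vertex -3.397 -1.531 2.567
endloop
endfacet
facet normal 0.701 -0.638 -0.319
outer loop
vertex -3.397 -1.531 2.567
vertex -2.348 -0.247 2.304
vertex -3.136 -1.457 2.993
endloop
endfacet
facet normal -0.491 -0.756 0.432
outer loop
vertex -3.397 -1.531 2.567
vertex -3.136 -1.457 2.993
vertex -3.694 -1.105 2.975
endloop
endfacet
facet normal 0.492 0.757 -0.430
outer loop
vertex -2.348 -0.247 2.304
vertex -2.906 0.105 2.285
vertex -2.414 0.032 2.72
endloop
endfacet
facet normal 0.861 -0.349 0.371
outer loop
vertex -2.348 -0.247 2.304
vertex -2.414 0.032 2.72
vertex -3.136 -1.457 2.993
endloop
endfacet
facet normal 0.861 -0.349 0.371
outer loop
vertex -3.136 -1.457 2.993
vertex -2.414 0.032 2.72
vertex -3.202 -1.178 3.409
endloop
endfacet
facet normal -0.492 -0.757 0.430
outer loop
vertex -3.136 -1.457 2.993
vertex -3.202 -1.178 3.409
vertex -3.694 -1.105 2.975
endloop
endfacet
facet normal -0.592 0.090 -0.801
outer loop
vertex 0.783 -0.986 2.495
vertex 0.392 -0.195 2.873
vertex 1.833 -0.142 1.814
endloop
endfacet
facet normal 0.407 -0.824 -0.394
outer loop
vertex 2.508 -0.245 2.727
vertex 0.783 -0.986 2.495
vertex 1.833 -0.142 1.814
endloop
endfacet
facet normal -0.592 0.091 -0.801
outer loop
vertex 1.833 -0.142 1.814
vertex 0.392 -0.195 2.873
vertex 1.443 0.649 2.192
endloop
endfacet
facet normal 0.696 0.559 -0.451
outer loop
vertex 1.443 0.649 2.192
vertex 2.508 -0.245 2.727
vertex 1.833 -0.142 1.814
endloop
endfacet
facet normal -0.695 -0.559 0.451
outer loop
vertex 0.783 -0.986 2.495
vertex 1.067 -0.298 3.786
vertex 0.392 -0.195 2.873
endloop
endfacet
facet normal 0.407 -0.824 -0.393
outer loop
vertex 1.457 -1.089 3.408
vertex 0.783 -0.986 2.495
vertex 2.508 -0.245 2.727
endloop
endfacet
facet normal -0.696 -0.559 0.451
outer loop
vertex 1.457 -1.089 3.408
vertex 1.067 -0.298 3.786
vertex 0.783 -0.986 2.495
endloop
endfacet
facet normal -0.407 0.824 0.394
outer loop
vertex 0.392 -0.195 2.873
vertex 1.067 -0.298 3.786
vertex 1.443 0.649 2.192
endloop
endfacet
facet normal 0.696 0.559 -0.451
outer loop
vertex 2.117 0.546 3.105
vertex 2.508 -0.245 2.727
vertex 1.443 0.649 2.192
endloop
endfacet
facet normal -0.407 0.824 0.394
outer loop
vertex 1.443 0.649 2.192
vertex 1.067 -0.298 3.786
vertex 2.117 0.546 3.105
endloop
endfacet
facet normal 0.592 -0.090 0.801
outer loop
vertex 2.117 0.546 3.105
vertex 1.457 -1.089 3.408
vertex 2.508 -0.245 2.727
endloop
endfacet
facet normal 0.592 -0.091 0.801
outer loop
vertex 1.067 -0.298 3.786
vertex 1.457 -1.089 3.408
vertex 2.117 0.546 3.105
endloop
endfacet

endsolid


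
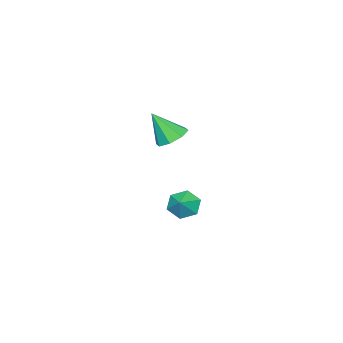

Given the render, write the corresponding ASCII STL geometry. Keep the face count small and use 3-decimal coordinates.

solid 
facet normal -0.762 -0.320 -0.563
outer loop
vertex 0.5 3.361 -4.949
vertex -0.029 3.214 -4.15
vertex -0.058 4.073 -4.599
endloop
endfacet
facet normal 0.699 0.670 -0.249
outer loop
vertex 0.5 3.361 -4.949
vertex -0.058 4.073 -4.599
vertex 0.809 3.566 -3.53
endloop
endfacet
facet normal -0.762 -0.320 -0.563
outer loop
vertex -0.058 4.073 -4.599
vertex -0.029 3.214 -4.15
vertex -0.587 3.926 -3.8
endloop
endfacet
facet normal 0.185 0.938 0.295
outer loop
vertex -0.058 4.073 -4.599
vertex -0.587 3.926 -3.8
vertex 0.809 3.566 -3.53
endloop
endfacet
facet normal -0.762 -0.321 -0.563
outer loop
vertex -0.587 3.926 -3.8
vertex -0.029 3.214 -4.15
vertex -0.558 3.067 -3.35
endloop
endfacet
facet normal -0.052 0.462 0.885
outer loop
vertex -0.587 3.926 -3.8
vertex -0.558 3.067 -3.35
vertex 0.809 3.566 -3.53
endloop
endfacet
facet normal -0.762 -0.321 -0.563
outer loop
vertex -0.558 3.067 -3.35
vertex -0.029 3.214 -4.15
vertex 0.0 2.355 -3.7
endloop
endfacet
facet normal 0.226 -0.282 0.933
outer loop
vertex -0.558 3.067 -3.35
vertex 0.0 2.355 -3.7
vertex 0.809 3.566 -3.53
endloop
endfacet
facet normal -0.762 -0.321 -0.563
outer loop
vertex 0.0 2.355 -3.7
vertex -0.029 3.214 -4.15
vertex 0.529 2.502 -4.5
endloop
endfacet
facet normal 0.740 -0.549 0.389
outer loop
vertex 0.0 2.355 -3.7
vertex 0.529 2.502 -4.5
vertex 0.809 3.566 -3.53
endloop
endfacet
facet normal -0.762 -0.320 -0.563
outer loop
vertex 0.529 2.502 -4.5
vertex -0.029 3.214 -4.15
vertex 0.5 3.361 -4.949
endloop
endfacet
facet normal 0.977 -0.073 -0.202
outer loop
vertex 0.529 2.502 -4.5
vertex 0.5 3.361 -4.949
vertex 0.809 3.566 -3.53
endloop
endfacet
facet normal -0.261 0.481 -0.837
outer loop
vertex 3.134 4.698 2.136
vertex 2.286 4.206 2.118
vertex 2.588 5.052 2.51
endloop
endfacet
facet normal 0.685 0.467 0.559
outer loop
vertex 3.134 4.698 2.136
vertex 2.588 5.052 2.51
vertex 2.794 3.274 3.742
endloop
endfacet
facet normal -0.261 0.481 -0.837
outer loop
vertex 2.588 5.052 2.51
vertex 2.286 4.206 2.118
vertex 1.866 4.911 2.654
endloop
endfacet
facet normal 0.051 0.573 0.818
outer loop
vertex 2.588 5.052 2.51
vertex 1.866 4.911 2.654
vertex 2.794 3.274 3.742
endloop
endfacet
facet normal -0.262 0.480 -0.837
outer loop
vertex 1.866 4.911 2.654
vertex 2.286 4.206 2.118
vertex 1.39 4.357 2.485
endloop
endfacet
facet normal -0.548 0.225 0.806
outer loop
vertex 1.866 4.911 2.654
vertex 1.39 4.357 2.485
vertex 2.794 3.274 3.742
endloop
endfacet
facet normal -0.262 0.480 -0.837
outer loop
vertex 1.39 4.357 2.485
vertex 2.286 4.206 2.118
vertex 1.439 3.714 2.101
endloop
endfacet
facet normal -0.762 -0.374 0.529
outer loop
vertex 1.39 4.357 2.485
vertex 1.439 3.714 2.101
vertex 2.794 3.274 3.742
endloop
endfacet
facet normal -0.262 0.480 -0.837
outer loop
vertex 1.439 3.714 2.101
vertex 2.286 4.206 2.118
vertex 1.984 3.36 1.727
endloop
endfacet
facet normal -0.464 -0.873 0.149
outer loop
vertex 1.439 3.714 2.101
vertex 1.984 3.36 1.727
vertex 2.794 3.274 3.742
endloop
endfacet
facet normal -0.263 0.480 -0.837
outer loop
vertex 1.984 3.36 1.727
vertex 2.286 4.206 2.118
vertex 2.706 3.502 1.582
endloop
endfacet
facet normal 0.170 -0.979 -0.110
outer loop
vertex 1.984 3.36 1.727
vertex 2.706 3.502 1.582
vertex 2.794 3.274 3.742
endloop
endfacet
facet normal -0.261 0.481 -0.837
outer loop
vertex 2.706 3.502 1.582
vertex 2.286 4.206 2.118
vertex 3.182 4.056 1.752
endloop
endfacet
facet normal 0.769 -0.631 -0.098
outer loop
vertex 2.706 3.502 1.582
vertex 3.182 4.056 1.752
vertex 2.794 3.274 3.742
endloop
endfacet
facet normal -0.261 0.481 -0.837
outer loop
vertex 3.182 4.056 1.752
vertex 2.286 4.206 2.118
vertex 3.134 4.698 2.136
endloop
endfacet
facet normal 0.983 -0.033 0.179
outer loop
vertex 3.182 4.056 1.752
vertex 3.134 4.698 2.136
vertex 2.794 3.274 3.742
endloop
endfacet

endsolid
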